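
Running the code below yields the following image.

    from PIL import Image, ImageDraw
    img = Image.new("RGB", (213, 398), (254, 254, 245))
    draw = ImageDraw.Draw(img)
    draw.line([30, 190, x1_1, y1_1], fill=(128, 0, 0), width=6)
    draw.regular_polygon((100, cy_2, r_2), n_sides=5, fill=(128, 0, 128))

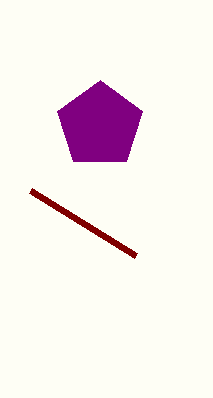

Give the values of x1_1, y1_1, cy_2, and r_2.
x1_1 = 135; y1_1 = 255; cy_2 = 125; r_2 = 45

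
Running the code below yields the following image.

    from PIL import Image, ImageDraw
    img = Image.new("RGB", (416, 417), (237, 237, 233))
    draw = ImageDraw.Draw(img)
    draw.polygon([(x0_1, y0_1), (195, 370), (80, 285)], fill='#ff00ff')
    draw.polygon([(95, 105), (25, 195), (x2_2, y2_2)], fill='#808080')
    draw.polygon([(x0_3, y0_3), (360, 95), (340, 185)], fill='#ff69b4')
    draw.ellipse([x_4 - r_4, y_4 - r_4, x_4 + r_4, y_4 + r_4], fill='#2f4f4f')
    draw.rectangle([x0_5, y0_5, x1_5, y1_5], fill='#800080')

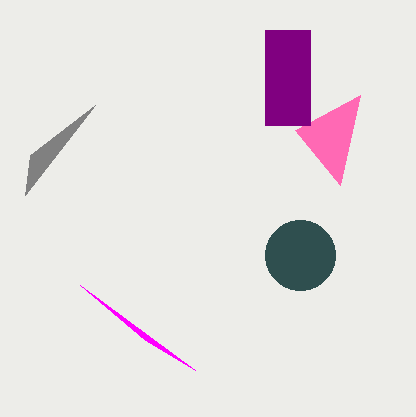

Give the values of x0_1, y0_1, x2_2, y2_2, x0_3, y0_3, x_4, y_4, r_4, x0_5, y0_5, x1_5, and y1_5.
x0_1 = 145
y0_1 = 340
x2_2 = 30
y2_2 = 155
x0_3 = 295
y0_3 = 130
x_4 = 300
y_4 = 255
r_4 = 35
x0_5 = 265
y0_5 = 30
x1_5 = 310
y1_5 = 125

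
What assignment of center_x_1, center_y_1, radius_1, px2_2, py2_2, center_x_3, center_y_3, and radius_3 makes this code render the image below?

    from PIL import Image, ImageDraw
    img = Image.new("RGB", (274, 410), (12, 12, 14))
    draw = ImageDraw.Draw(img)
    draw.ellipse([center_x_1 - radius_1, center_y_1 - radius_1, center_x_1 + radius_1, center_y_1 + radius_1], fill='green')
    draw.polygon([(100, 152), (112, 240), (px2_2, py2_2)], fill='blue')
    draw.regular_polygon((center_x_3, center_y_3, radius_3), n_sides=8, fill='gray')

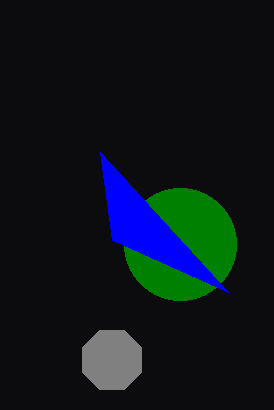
center_x_1 = 180, center_y_1 = 244, radius_1 = 56, px2_2 = 228, py2_2 = 292, center_x_3 = 112, center_y_3 = 360, radius_3 = 32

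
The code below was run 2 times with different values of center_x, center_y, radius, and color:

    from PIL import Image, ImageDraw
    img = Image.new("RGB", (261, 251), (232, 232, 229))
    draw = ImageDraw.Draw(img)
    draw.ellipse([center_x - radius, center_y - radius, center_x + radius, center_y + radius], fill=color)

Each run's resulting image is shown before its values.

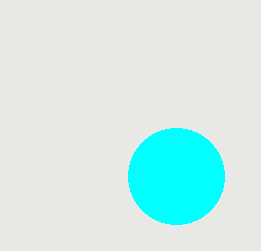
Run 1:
center_x = 176, center_y = 176, radius = 48, color = 'cyan'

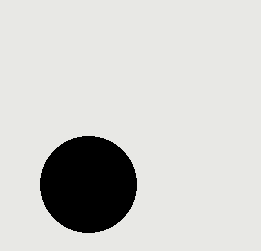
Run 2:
center_x = 88
center_y = 184
radius = 48
color = 'black'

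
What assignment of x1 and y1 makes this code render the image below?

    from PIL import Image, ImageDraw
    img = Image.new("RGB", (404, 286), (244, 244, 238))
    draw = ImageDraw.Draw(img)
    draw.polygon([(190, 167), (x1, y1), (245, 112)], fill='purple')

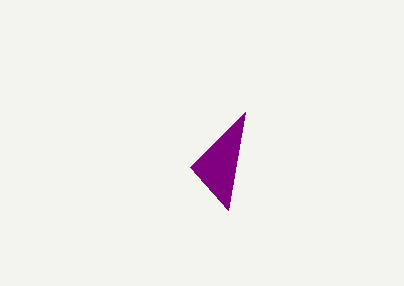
x1 = 228, y1 = 210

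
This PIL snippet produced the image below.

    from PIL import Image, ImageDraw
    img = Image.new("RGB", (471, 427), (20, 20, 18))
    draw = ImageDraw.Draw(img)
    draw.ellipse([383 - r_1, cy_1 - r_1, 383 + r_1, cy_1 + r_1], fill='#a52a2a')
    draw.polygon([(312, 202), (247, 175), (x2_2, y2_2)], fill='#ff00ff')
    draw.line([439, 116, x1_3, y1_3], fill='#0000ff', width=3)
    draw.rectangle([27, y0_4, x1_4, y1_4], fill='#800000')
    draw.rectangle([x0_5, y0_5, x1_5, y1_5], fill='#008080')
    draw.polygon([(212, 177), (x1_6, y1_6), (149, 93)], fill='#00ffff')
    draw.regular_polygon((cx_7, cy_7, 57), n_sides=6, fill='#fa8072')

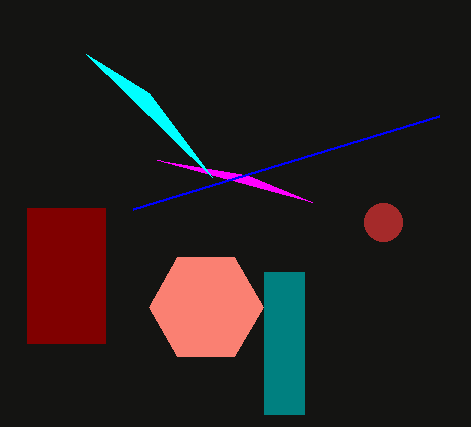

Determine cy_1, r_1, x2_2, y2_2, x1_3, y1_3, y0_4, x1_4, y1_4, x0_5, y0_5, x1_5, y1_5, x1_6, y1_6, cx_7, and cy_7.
cy_1 = 222
r_1 = 19
x2_2 = 157
y2_2 = 160
x1_3 = 133
y1_3 = 209
y0_4 = 208
x1_4 = 105
y1_4 = 343
x0_5 = 264
y0_5 = 272
x1_5 = 304
y1_5 = 414
x1_6 = 86
y1_6 = 54
cx_7 = 206
cy_7 = 307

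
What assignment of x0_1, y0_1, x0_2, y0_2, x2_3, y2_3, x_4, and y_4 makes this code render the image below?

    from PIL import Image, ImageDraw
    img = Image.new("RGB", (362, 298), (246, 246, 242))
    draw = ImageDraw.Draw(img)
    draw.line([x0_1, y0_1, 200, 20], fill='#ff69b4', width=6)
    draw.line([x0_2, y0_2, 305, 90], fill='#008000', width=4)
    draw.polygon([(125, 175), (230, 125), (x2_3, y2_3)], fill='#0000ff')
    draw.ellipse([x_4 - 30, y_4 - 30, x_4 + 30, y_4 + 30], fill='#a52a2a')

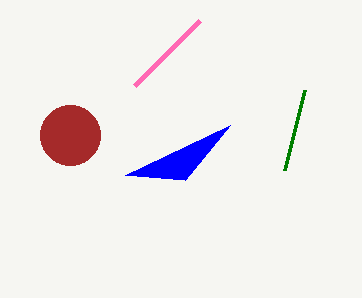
x0_1 = 135
y0_1 = 85
x0_2 = 285
y0_2 = 170
x2_3 = 185
y2_3 = 180
x_4 = 70
y_4 = 135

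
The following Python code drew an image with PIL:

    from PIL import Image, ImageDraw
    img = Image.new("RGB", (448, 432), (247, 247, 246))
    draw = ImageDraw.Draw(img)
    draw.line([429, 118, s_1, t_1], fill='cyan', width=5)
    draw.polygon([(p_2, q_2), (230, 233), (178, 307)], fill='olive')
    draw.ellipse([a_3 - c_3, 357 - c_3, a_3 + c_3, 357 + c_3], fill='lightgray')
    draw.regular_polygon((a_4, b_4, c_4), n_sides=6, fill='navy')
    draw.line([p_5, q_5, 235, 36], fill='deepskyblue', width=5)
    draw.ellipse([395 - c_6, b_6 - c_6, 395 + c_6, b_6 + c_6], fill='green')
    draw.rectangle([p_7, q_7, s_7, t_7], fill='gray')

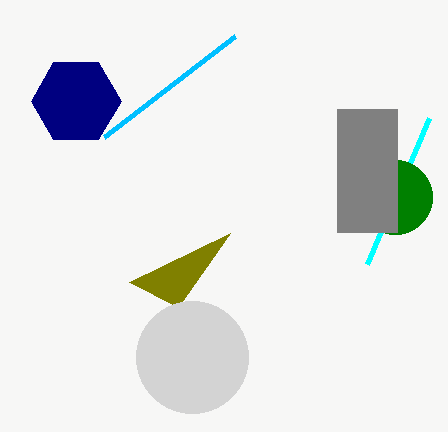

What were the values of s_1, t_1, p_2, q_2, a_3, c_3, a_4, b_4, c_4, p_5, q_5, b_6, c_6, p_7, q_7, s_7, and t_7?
s_1 = 367; t_1 = 264; p_2 = 129; q_2 = 282; a_3 = 192; c_3 = 56; a_4 = 76; b_4 = 101; c_4 = 45; p_5 = 104; q_5 = 137; b_6 = 197; c_6 = 37; p_7 = 337; q_7 = 109; s_7 = 397; t_7 = 232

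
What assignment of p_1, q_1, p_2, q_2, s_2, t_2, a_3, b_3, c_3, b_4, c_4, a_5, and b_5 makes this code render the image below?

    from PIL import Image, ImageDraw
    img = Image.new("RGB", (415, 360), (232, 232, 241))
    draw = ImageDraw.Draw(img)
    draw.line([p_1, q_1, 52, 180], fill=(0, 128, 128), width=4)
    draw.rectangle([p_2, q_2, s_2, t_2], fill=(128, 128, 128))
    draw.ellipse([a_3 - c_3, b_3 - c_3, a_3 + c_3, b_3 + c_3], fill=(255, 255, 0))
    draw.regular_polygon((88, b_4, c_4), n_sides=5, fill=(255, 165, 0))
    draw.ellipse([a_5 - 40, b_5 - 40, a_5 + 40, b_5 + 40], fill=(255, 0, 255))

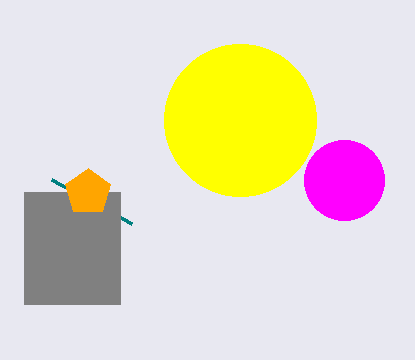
p_1 = 132; q_1 = 224; p_2 = 24; q_2 = 192; s_2 = 120; t_2 = 304; a_3 = 240; b_3 = 120; c_3 = 76; b_4 = 192; c_4 = 24; a_5 = 344; b_5 = 180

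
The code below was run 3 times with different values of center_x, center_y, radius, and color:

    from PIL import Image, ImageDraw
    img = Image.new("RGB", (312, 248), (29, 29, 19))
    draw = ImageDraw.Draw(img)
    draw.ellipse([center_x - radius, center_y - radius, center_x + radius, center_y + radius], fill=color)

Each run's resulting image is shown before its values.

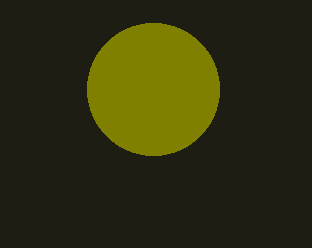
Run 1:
center_x = 153; center_y = 89; radius = 66; color = 'olive'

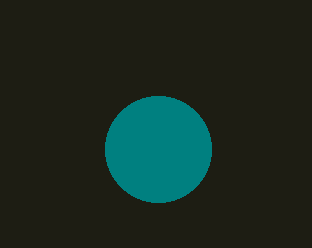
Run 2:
center_x = 158
center_y = 149
radius = 53
color = 'teal'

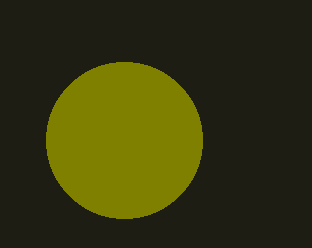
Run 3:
center_x = 124; center_y = 140; radius = 78; color = 'olive'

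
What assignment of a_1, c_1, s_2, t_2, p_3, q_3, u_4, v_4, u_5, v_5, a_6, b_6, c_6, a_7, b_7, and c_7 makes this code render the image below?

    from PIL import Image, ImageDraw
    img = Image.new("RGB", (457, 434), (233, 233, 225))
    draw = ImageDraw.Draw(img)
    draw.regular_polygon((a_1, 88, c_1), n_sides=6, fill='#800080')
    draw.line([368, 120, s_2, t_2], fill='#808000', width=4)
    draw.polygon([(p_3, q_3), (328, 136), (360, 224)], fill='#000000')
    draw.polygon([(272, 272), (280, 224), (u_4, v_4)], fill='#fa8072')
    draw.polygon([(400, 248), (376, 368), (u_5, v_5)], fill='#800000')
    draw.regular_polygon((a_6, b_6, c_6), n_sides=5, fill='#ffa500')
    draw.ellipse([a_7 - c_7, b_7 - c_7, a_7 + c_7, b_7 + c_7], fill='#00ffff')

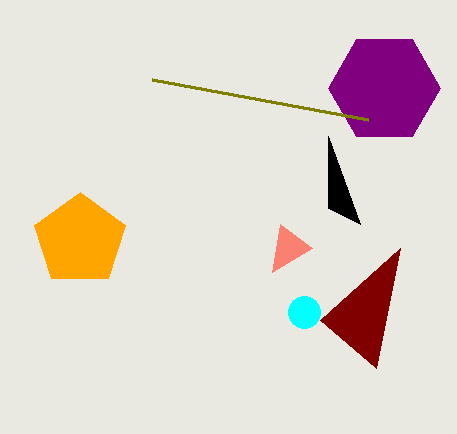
a_1 = 384, c_1 = 56, s_2 = 152, t_2 = 80, p_3 = 328, q_3 = 208, u_4 = 312, v_4 = 248, u_5 = 320, v_5 = 320, a_6 = 80, b_6 = 240, c_6 = 48, a_7 = 304, b_7 = 312, c_7 = 16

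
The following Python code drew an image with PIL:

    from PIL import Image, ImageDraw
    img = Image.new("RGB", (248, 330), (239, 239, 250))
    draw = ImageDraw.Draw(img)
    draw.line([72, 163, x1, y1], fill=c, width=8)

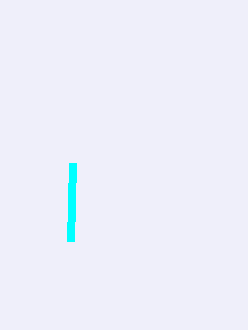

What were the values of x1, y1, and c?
x1 = 70; y1 = 241; c = 'cyan'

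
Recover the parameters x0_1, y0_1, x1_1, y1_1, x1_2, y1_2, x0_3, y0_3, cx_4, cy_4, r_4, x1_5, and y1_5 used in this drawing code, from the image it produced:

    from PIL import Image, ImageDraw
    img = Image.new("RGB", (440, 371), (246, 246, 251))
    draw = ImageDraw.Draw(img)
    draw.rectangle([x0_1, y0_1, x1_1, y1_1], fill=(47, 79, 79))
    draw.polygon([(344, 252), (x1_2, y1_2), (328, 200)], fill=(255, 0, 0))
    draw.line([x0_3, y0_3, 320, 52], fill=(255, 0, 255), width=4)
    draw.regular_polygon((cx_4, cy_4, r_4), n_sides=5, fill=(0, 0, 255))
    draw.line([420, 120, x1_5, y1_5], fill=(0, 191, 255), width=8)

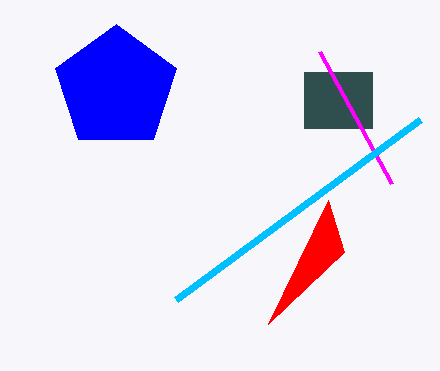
x0_1 = 304, y0_1 = 72, x1_1 = 372, y1_1 = 128, x1_2 = 268, y1_2 = 324, x0_3 = 392, y0_3 = 184, cx_4 = 116, cy_4 = 88, r_4 = 64, x1_5 = 176, y1_5 = 300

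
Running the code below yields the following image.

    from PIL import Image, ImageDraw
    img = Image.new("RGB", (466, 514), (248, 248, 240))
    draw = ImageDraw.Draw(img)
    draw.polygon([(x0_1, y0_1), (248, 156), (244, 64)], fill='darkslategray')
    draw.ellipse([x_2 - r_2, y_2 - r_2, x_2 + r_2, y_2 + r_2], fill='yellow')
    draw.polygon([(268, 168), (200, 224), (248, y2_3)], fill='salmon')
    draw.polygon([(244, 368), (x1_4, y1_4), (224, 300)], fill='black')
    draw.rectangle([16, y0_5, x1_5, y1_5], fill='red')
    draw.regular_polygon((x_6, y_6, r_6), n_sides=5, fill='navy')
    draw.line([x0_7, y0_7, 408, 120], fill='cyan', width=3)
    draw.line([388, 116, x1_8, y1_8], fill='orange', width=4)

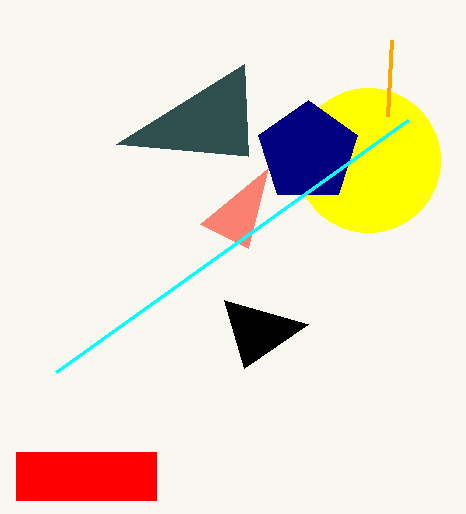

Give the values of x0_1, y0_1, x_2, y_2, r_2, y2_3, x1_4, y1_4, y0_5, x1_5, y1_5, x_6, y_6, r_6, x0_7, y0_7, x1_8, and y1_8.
x0_1 = 116
y0_1 = 144
x_2 = 368
y_2 = 160
r_2 = 72
y2_3 = 248
x1_4 = 308
y1_4 = 324
y0_5 = 452
x1_5 = 156
y1_5 = 500
x_6 = 308
y_6 = 152
r_6 = 52
x0_7 = 56
y0_7 = 372
x1_8 = 392
y1_8 = 40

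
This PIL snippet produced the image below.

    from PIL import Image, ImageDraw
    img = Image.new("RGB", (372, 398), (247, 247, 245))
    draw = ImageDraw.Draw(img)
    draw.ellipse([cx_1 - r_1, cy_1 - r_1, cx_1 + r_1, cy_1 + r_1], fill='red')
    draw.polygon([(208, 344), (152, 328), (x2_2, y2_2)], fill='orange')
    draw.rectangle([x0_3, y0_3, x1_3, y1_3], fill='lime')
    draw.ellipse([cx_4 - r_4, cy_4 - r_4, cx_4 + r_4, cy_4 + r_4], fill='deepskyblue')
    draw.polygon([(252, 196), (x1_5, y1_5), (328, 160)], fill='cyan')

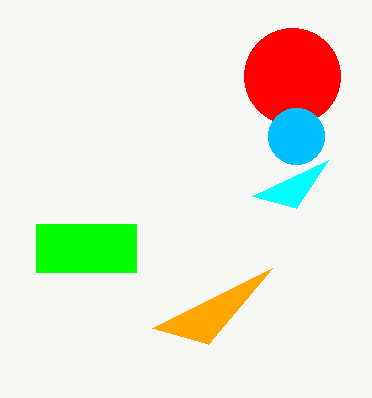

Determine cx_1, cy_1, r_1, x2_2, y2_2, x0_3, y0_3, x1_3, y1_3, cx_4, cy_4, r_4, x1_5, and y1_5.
cx_1 = 292; cy_1 = 76; r_1 = 48; x2_2 = 272; y2_2 = 268; x0_3 = 36; y0_3 = 224; x1_3 = 136; y1_3 = 272; cx_4 = 296; cy_4 = 136; r_4 = 28; x1_5 = 296; y1_5 = 208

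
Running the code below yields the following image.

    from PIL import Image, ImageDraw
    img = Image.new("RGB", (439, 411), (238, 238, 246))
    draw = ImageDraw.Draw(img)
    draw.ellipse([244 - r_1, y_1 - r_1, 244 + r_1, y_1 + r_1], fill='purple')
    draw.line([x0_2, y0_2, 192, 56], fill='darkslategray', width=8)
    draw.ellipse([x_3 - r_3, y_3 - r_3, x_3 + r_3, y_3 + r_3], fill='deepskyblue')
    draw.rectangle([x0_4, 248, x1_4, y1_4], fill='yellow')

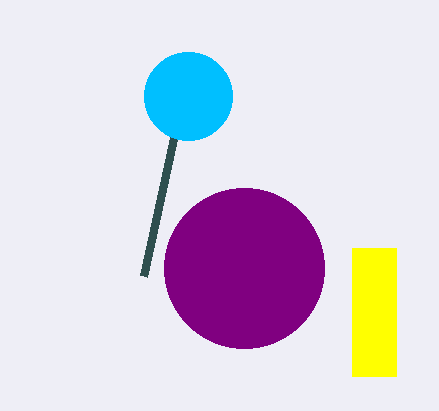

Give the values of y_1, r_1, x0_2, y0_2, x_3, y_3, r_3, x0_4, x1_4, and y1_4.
y_1 = 268
r_1 = 80
x0_2 = 144
y0_2 = 276
x_3 = 188
y_3 = 96
r_3 = 44
x0_4 = 352
x1_4 = 396
y1_4 = 376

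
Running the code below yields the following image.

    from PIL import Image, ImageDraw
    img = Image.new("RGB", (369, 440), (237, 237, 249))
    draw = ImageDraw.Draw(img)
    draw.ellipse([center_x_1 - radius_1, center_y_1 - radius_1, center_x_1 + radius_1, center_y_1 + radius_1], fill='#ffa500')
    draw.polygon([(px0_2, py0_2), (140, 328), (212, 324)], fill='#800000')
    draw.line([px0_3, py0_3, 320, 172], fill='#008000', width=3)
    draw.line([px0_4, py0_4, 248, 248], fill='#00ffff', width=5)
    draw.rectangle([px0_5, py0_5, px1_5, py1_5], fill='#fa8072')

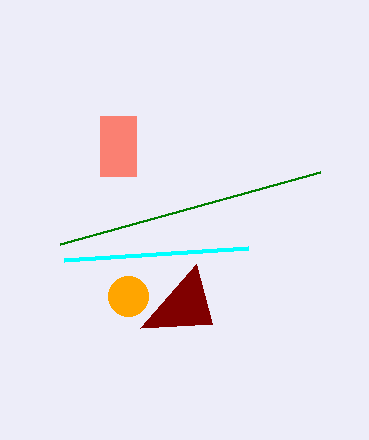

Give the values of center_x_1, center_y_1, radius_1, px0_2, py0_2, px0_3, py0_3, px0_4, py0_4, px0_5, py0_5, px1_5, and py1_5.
center_x_1 = 128; center_y_1 = 296; radius_1 = 20; px0_2 = 196; py0_2 = 264; px0_3 = 60; py0_3 = 244; px0_4 = 64; py0_4 = 260; px0_5 = 100; py0_5 = 116; px1_5 = 136; py1_5 = 176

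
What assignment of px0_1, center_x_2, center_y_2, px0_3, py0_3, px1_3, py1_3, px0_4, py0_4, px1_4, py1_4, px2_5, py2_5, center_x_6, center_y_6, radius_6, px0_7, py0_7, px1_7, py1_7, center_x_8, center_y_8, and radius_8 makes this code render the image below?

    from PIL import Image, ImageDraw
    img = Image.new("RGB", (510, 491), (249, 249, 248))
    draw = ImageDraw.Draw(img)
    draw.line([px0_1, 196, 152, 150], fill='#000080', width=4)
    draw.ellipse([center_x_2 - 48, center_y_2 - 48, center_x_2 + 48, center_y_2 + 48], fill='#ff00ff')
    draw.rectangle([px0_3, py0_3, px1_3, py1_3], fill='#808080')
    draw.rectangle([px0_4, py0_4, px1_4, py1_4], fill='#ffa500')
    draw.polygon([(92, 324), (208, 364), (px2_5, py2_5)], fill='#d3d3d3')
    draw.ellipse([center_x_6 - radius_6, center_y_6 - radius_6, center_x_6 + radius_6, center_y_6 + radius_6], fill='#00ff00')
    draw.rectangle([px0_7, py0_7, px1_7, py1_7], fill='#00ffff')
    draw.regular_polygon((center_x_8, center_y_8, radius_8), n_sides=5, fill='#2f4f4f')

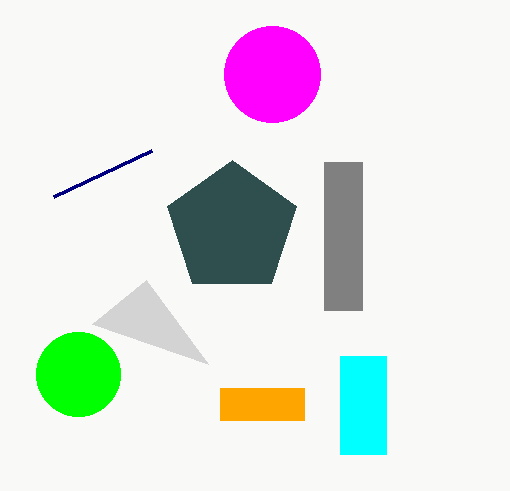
px0_1 = 54; center_x_2 = 272; center_y_2 = 74; px0_3 = 324; py0_3 = 162; px1_3 = 362; py1_3 = 310; px0_4 = 220; py0_4 = 388; px1_4 = 304; py1_4 = 420; px2_5 = 146; py2_5 = 280; center_x_6 = 78; center_y_6 = 374; radius_6 = 42; px0_7 = 340; py0_7 = 356; px1_7 = 386; py1_7 = 454; center_x_8 = 232; center_y_8 = 228; radius_8 = 68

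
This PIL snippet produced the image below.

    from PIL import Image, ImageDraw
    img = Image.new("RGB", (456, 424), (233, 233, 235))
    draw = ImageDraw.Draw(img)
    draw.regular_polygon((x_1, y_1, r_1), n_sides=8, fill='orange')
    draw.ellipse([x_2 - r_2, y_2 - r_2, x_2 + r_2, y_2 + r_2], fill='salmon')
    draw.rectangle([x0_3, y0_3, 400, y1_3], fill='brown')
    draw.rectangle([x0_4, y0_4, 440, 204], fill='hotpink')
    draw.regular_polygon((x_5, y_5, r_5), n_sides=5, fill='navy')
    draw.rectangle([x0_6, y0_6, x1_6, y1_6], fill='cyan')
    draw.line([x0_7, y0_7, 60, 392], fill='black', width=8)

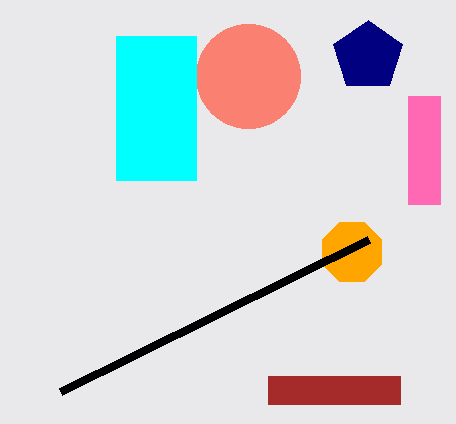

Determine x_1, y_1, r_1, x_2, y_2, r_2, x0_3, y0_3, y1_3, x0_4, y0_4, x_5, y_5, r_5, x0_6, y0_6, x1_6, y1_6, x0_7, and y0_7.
x_1 = 352
y_1 = 252
r_1 = 32
x_2 = 248
y_2 = 76
r_2 = 52
x0_3 = 268
y0_3 = 376
y1_3 = 404
x0_4 = 408
y0_4 = 96
x_5 = 368
y_5 = 56
r_5 = 36
x0_6 = 116
y0_6 = 36
x1_6 = 196
y1_6 = 180
x0_7 = 368
y0_7 = 240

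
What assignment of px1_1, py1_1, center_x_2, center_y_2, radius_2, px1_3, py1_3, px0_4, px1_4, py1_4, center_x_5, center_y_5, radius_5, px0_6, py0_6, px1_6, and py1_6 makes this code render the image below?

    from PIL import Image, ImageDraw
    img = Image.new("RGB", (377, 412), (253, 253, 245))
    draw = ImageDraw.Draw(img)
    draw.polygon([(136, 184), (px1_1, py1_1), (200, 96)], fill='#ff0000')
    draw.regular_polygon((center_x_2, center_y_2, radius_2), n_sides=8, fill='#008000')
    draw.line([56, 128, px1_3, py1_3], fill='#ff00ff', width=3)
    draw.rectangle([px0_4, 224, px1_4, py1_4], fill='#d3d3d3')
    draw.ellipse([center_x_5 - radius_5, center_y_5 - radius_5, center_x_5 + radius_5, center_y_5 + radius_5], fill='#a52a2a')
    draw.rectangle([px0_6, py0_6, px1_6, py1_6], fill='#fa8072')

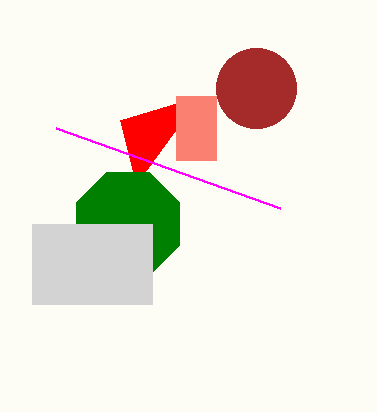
px1_1 = 120
py1_1 = 120
center_x_2 = 128
center_y_2 = 224
radius_2 = 56
px1_3 = 280
py1_3 = 208
px0_4 = 32
px1_4 = 152
py1_4 = 304
center_x_5 = 256
center_y_5 = 88
radius_5 = 40
px0_6 = 176
py0_6 = 96
px1_6 = 216
py1_6 = 160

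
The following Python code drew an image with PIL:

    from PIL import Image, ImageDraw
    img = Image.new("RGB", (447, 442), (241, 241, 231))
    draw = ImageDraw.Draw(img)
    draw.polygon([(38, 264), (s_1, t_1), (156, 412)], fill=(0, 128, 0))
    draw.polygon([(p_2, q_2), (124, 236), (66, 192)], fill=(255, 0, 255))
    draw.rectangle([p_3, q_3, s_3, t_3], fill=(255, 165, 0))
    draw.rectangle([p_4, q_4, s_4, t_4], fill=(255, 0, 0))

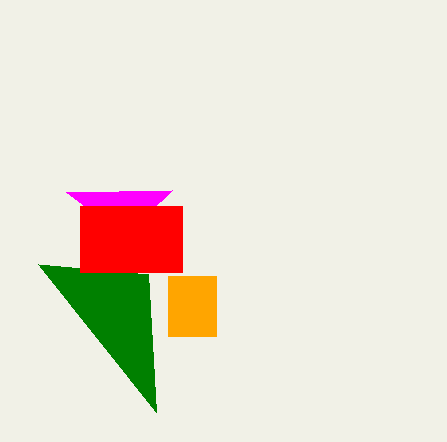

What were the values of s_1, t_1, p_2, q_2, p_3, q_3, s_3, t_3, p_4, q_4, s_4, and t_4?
s_1 = 148; t_1 = 274; p_2 = 172; q_2 = 190; p_3 = 168; q_3 = 276; s_3 = 216; t_3 = 336; p_4 = 80; q_4 = 206; s_4 = 182; t_4 = 272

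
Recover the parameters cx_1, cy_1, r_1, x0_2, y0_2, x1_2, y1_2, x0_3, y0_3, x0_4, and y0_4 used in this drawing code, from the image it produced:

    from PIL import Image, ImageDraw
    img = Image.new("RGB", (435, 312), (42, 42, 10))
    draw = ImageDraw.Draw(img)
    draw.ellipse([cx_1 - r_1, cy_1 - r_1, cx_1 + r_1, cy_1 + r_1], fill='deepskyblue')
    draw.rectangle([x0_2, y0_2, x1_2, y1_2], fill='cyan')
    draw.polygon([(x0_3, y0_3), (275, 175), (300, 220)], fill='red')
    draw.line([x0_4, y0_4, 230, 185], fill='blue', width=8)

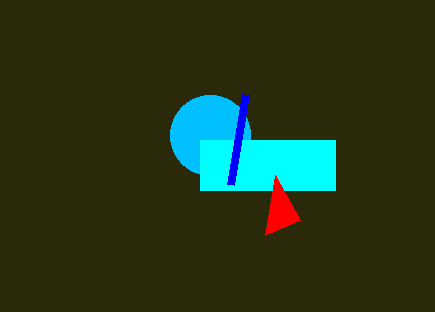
cx_1 = 210
cy_1 = 135
r_1 = 40
x0_2 = 200
y0_2 = 140
x1_2 = 335
y1_2 = 190
x0_3 = 265
y0_3 = 235
x0_4 = 245
y0_4 = 95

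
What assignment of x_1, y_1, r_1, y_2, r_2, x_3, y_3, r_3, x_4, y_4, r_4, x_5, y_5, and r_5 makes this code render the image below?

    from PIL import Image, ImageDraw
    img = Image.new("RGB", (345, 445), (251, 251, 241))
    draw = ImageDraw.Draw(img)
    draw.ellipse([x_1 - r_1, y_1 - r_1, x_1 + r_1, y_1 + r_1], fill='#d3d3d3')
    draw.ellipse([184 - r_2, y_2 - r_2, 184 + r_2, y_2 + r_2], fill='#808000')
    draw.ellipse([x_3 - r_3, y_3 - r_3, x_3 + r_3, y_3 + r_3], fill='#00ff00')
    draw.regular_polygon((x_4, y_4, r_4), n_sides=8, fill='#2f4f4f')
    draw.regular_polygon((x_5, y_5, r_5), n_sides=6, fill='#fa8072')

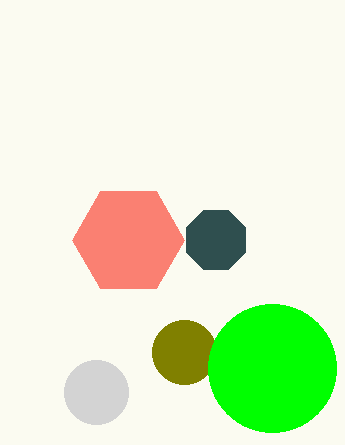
x_1 = 96, y_1 = 392, r_1 = 32, y_2 = 352, r_2 = 32, x_3 = 272, y_3 = 368, r_3 = 64, x_4 = 216, y_4 = 240, r_4 = 32, x_5 = 128, y_5 = 240, r_5 = 56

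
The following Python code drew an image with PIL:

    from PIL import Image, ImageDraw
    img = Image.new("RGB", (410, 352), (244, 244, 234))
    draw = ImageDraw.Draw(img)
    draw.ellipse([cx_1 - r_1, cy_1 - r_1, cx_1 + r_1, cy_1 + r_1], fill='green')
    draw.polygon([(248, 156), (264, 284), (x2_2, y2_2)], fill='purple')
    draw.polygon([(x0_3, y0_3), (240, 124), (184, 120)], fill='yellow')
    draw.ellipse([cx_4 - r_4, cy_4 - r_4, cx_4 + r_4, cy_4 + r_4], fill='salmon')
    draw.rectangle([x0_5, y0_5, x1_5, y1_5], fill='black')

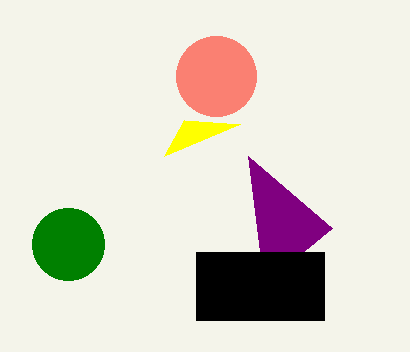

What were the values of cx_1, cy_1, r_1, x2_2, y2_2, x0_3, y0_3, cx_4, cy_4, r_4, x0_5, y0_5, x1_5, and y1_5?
cx_1 = 68
cy_1 = 244
r_1 = 36
x2_2 = 332
y2_2 = 228
x0_3 = 164
y0_3 = 156
cx_4 = 216
cy_4 = 76
r_4 = 40
x0_5 = 196
y0_5 = 252
x1_5 = 324
y1_5 = 320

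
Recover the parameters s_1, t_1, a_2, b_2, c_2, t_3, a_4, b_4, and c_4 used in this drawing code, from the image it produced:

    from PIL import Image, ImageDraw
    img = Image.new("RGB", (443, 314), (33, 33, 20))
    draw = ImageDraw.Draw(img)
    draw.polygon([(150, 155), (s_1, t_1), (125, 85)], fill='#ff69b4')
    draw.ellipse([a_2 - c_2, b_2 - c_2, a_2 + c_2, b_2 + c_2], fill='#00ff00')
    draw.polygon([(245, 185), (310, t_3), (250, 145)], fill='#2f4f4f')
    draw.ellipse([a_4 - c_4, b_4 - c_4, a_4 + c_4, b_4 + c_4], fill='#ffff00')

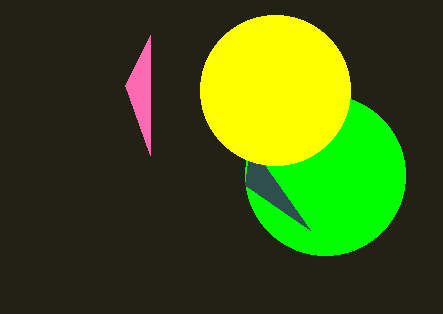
s_1 = 150, t_1 = 35, a_2 = 325, b_2 = 175, c_2 = 80, t_3 = 230, a_4 = 275, b_4 = 90, c_4 = 75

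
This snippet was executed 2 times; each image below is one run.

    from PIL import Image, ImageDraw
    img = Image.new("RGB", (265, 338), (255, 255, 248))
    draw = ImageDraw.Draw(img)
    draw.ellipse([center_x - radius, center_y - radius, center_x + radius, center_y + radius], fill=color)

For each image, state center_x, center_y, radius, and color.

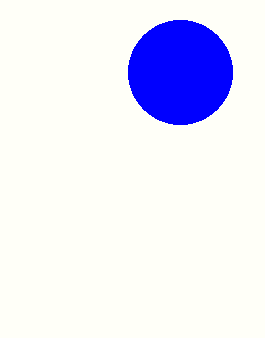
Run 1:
center_x = 180; center_y = 72; radius = 52; color = 'blue'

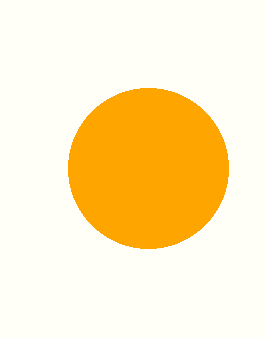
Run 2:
center_x = 148, center_y = 168, radius = 80, color = 'orange'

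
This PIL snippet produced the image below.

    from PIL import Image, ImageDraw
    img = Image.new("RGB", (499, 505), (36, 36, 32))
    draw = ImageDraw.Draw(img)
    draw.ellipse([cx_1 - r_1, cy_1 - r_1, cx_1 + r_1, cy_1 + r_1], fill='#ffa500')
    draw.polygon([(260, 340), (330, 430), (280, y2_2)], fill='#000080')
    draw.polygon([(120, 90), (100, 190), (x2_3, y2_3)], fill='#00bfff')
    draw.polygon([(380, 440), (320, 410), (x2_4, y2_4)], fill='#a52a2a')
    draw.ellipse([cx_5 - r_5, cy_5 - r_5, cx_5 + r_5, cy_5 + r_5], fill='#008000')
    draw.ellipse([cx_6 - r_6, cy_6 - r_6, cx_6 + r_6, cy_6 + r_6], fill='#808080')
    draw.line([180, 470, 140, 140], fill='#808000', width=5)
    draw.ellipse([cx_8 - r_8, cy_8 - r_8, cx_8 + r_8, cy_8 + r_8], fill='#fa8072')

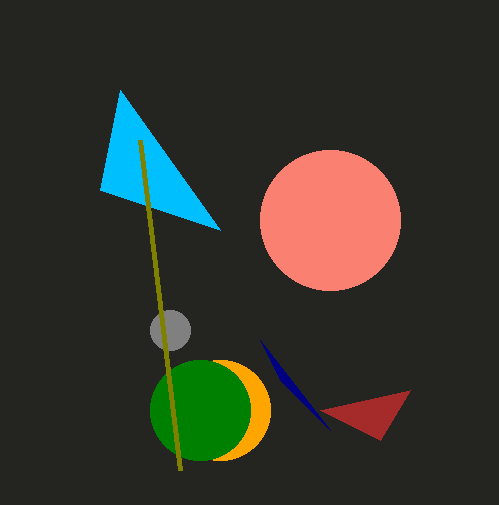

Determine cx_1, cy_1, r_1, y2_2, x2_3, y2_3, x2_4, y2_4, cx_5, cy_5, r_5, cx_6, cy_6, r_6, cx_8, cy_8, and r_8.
cx_1 = 220
cy_1 = 410
r_1 = 50
y2_2 = 380
x2_3 = 220
y2_3 = 230
x2_4 = 410
y2_4 = 390
cx_5 = 200
cy_5 = 410
r_5 = 50
cx_6 = 170
cy_6 = 330
r_6 = 20
cx_8 = 330
cy_8 = 220
r_8 = 70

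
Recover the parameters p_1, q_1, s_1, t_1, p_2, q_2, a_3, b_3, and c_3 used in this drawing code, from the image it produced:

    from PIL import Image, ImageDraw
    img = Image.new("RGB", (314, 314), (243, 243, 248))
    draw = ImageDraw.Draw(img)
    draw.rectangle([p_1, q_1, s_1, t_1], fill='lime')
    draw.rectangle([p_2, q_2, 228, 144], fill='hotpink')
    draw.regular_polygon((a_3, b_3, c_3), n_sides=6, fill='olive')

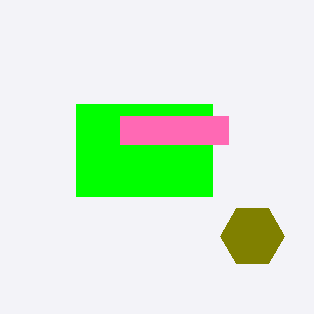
p_1 = 76; q_1 = 104; s_1 = 212; t_1 = 196; p_2 = 120; q_2 = 116; a_3 = 252; b_3 = 236; c_3 = 32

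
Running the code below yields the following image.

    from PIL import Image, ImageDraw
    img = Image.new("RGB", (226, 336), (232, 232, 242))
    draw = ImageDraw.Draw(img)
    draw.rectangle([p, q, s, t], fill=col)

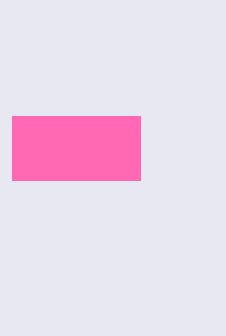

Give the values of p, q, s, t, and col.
p = 12; q = 116; s = 140; t = 180; col = 'hotpink'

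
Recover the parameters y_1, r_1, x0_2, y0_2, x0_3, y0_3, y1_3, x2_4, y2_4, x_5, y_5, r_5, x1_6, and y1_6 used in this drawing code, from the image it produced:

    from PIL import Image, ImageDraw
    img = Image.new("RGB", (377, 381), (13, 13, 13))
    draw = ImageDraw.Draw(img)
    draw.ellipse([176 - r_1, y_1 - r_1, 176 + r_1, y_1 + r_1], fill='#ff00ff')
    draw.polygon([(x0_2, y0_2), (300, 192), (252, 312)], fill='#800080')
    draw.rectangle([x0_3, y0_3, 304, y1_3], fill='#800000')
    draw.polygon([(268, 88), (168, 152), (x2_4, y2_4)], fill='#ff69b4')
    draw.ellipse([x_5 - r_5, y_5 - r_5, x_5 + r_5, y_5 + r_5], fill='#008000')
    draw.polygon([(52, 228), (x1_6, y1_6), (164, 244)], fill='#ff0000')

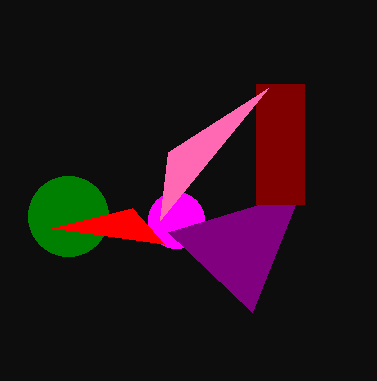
y_1 = 220
r_1 = 28
x0_2 = 168
y0_2 = 232
x0_3 = 256
y0_3 = 84
y1_3 = 204
x2_4 = 160
y2_4 = 220
x_5 = 68
y_5 = 216
r_5 = 40
x1_6 = 132
y1_6 = 208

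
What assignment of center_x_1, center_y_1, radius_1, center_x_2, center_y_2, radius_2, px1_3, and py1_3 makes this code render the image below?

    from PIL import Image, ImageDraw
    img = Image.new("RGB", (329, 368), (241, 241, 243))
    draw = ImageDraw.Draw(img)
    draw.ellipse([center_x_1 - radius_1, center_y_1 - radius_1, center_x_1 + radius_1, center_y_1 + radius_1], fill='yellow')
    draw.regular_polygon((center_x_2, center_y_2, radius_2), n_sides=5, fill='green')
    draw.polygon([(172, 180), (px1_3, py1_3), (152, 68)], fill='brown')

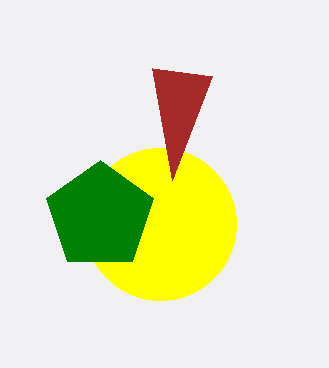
center_x_1 = 160
center_y_1 = 224
radius_1 = 76
center_x_2 = 100
center_y_2 = 216
radius_2 = 56
px1_3 = 212
py1_3 = 76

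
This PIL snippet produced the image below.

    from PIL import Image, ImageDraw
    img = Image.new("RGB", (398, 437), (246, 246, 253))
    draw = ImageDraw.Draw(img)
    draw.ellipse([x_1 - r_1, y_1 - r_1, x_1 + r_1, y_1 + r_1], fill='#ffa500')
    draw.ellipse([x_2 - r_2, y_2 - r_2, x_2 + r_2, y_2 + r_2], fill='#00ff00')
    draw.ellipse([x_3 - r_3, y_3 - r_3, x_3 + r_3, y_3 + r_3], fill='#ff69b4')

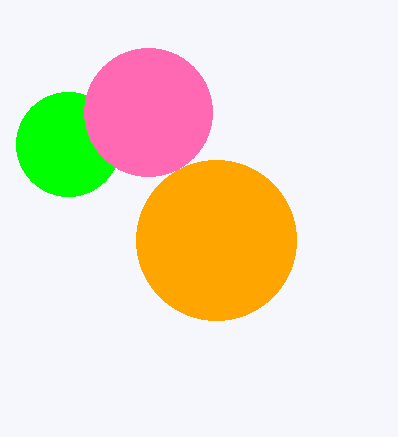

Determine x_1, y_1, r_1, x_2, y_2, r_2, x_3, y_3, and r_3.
x_1 = 216; y_1 = 240; r_1 = 80; x_2 = 68; y_2 = 144; r_2 = 52; x_3 = 148; y_3 = 112; r_3 = 64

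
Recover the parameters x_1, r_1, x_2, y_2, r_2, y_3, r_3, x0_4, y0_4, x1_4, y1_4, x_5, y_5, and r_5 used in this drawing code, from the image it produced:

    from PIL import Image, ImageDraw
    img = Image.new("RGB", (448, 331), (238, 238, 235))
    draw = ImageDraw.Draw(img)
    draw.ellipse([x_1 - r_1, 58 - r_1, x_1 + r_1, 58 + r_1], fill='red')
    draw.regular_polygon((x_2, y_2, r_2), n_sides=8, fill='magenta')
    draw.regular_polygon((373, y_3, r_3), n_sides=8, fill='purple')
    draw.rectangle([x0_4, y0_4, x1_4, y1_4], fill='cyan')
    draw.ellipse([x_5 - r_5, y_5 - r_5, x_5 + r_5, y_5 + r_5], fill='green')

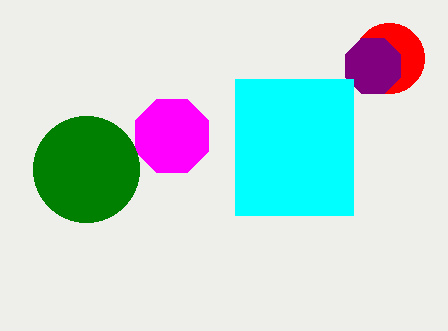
x_1 = 389, r_1 = 35, x_2 = 172, y_2 = 136, r_2 = 40, y_3 = 66, r_3 = 30, x0_4 = 235, y0_4 = 79, x1_4 = 353, y1_4 = 215, x_5 = 86, y_5 = 169, r_5 = 53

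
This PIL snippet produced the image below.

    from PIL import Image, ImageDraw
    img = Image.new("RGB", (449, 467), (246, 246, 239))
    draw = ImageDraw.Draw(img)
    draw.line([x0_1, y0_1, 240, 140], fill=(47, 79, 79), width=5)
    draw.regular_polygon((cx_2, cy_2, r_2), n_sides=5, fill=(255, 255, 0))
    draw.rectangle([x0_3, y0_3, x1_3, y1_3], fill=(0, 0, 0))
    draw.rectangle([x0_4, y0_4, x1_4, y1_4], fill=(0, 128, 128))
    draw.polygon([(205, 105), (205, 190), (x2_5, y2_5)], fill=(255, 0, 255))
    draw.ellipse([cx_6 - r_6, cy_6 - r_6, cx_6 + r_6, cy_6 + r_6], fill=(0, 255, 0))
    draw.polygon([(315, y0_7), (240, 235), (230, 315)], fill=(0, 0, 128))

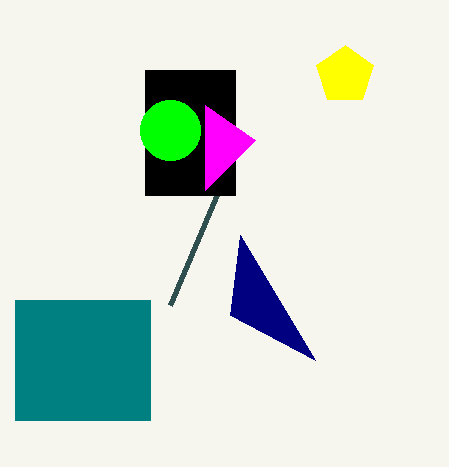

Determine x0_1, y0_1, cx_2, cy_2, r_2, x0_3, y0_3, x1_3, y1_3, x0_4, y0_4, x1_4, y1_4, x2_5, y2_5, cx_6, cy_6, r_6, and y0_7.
x0_1 = 170
y0_1 = 305
cx_2 = 345
cy_2 = 75
r_2 = 30
x0_3 = 145
y0_3 = 70
x1_3 = 235
y1_3 = 195
x0_4 = 15
y0_4 = 300
x1_4 = 150
y1_4 = 420
x2_5 = 255
y2_5 = 140
cx_6 = 170
cy_6 = 130
r_6 = 30
y0_7 = 360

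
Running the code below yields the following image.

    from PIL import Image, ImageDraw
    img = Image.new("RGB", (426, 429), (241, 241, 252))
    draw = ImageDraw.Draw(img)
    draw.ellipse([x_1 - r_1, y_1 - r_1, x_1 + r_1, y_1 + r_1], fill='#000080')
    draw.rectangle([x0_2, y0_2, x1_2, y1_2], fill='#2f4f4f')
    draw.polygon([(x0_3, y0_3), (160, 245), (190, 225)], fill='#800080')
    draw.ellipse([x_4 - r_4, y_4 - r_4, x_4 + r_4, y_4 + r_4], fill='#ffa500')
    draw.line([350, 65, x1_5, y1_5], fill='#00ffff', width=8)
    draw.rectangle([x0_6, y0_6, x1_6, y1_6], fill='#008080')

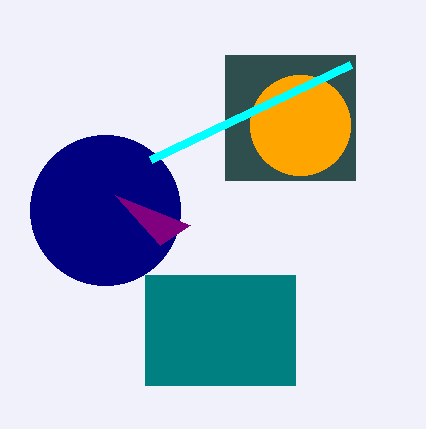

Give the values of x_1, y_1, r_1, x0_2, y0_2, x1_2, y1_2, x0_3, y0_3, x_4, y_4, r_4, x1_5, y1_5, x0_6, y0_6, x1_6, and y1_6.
x_1 = 105, y_1 = 210, r_1 = 75, x0_2 = 225, y0_2 = 55, x1_2 = 355, y1_2 = 180, x0_3 = 115, y0_3 = 195, x_4 = 300, y_4 = 125, r_4 = 50, x1_5 = 150, y1_5 = 160, x0_6 = 145, y0_6 = 275, x1_6 = 295, y1_6 = 385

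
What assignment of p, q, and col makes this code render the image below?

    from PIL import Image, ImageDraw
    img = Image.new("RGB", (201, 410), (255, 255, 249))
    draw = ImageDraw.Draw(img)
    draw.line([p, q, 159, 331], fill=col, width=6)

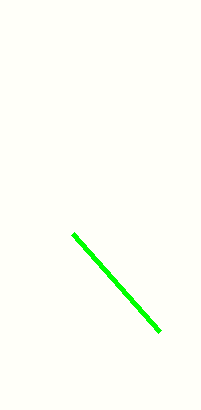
p = 72, q = 233, col = 'lime'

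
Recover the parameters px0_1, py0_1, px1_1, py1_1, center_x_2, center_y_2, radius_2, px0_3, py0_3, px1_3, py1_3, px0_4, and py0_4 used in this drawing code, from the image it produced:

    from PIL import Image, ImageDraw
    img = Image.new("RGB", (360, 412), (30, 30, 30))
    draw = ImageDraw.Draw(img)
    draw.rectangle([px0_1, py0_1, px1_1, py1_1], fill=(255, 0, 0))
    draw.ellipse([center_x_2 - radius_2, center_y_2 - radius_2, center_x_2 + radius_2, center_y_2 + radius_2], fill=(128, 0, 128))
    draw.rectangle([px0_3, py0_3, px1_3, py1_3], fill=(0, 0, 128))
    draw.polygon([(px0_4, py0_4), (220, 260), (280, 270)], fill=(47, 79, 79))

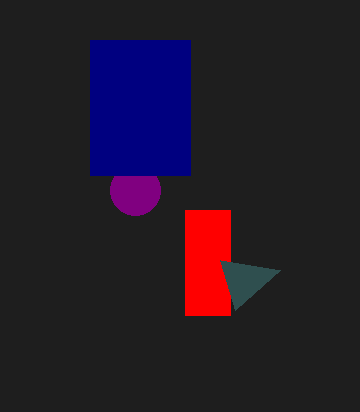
px0_1 = 185
py0_1 = 210
px1_1 = 230
py1_1 = 315
center_x_2 = 135
center_y_2 = 190
radius_2 = 25
px0_3 = 90
py0_3 = 40
px1_3 = 190
py1_3 = 175
px0_4 = 235
py0_4 = 310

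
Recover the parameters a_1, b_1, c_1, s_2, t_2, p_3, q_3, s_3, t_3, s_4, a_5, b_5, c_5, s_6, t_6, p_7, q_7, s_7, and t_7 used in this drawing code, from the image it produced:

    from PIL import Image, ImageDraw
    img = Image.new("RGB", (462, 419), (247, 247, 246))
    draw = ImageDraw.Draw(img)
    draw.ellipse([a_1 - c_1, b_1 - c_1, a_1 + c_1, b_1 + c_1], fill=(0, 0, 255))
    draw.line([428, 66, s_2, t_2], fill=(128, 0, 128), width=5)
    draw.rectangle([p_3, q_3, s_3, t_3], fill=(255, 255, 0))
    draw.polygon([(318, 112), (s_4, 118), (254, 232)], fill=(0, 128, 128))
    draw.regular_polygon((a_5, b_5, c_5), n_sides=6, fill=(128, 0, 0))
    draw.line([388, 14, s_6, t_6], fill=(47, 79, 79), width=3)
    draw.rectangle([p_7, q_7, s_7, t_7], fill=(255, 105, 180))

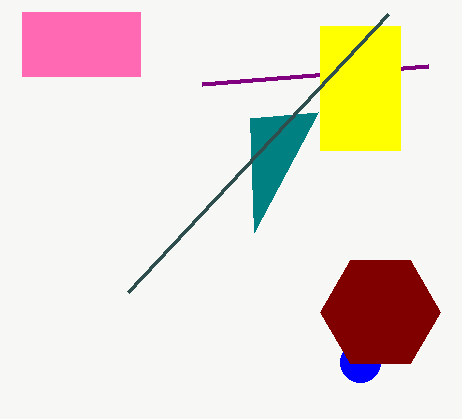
a_1 = 360; b_1 = 362; c_1 = 20; s_2 = 202; t_2 = 84; p_3 = 320; q_3 = 26; s_3 = 400; t_3 = 150; s_4 = 250; a_5 = 380; b_5 = 312; c_5 = 60; s_6 = 128; t_6 = 292; p_7 = 22; q_7 = 12; s_7 = 140; t_7 = 76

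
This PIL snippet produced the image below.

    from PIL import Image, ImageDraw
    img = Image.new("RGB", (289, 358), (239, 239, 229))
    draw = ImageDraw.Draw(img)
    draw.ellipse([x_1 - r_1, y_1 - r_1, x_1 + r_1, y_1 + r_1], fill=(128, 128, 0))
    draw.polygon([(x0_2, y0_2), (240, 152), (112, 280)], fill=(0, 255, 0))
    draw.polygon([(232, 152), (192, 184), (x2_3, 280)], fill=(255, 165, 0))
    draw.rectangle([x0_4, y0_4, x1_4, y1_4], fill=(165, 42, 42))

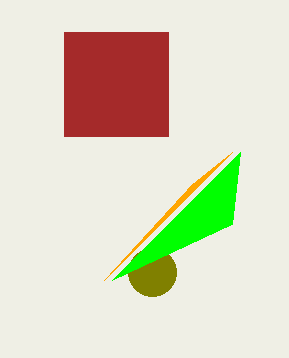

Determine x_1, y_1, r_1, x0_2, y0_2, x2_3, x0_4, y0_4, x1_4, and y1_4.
x_1 = 152; y_1 = 272; r_1 = 24; x0_2 = 232; y0_2 = 224; x2_3 = 104; x0_4 = 64; y0_4 = 32; x1_4 = 168; y1_4 = 136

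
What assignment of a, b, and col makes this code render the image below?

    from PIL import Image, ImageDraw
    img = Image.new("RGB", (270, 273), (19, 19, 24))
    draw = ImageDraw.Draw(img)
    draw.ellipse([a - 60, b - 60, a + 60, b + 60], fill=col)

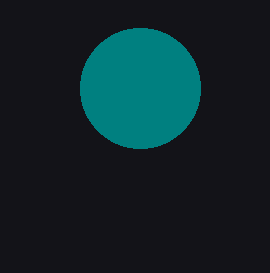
a = 140; b = 88; col = 'teal'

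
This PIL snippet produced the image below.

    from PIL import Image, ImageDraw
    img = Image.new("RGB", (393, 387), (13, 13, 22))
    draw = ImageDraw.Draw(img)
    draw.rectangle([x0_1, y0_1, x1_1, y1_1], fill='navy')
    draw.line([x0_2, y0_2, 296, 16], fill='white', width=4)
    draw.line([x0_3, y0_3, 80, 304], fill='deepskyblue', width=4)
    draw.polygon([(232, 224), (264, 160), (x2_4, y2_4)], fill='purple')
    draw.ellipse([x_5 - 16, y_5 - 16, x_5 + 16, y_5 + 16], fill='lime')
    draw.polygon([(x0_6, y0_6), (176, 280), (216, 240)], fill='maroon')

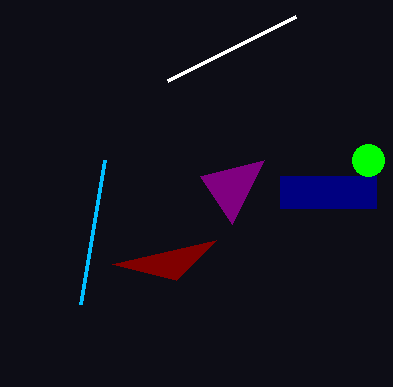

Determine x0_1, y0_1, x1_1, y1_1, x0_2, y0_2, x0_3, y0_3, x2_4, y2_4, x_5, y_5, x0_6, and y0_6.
x0_1 = 280; y0_1 = 176; x1_1 = 376; y1_1 = 208; x0_2 = 168; y0_2 = 80; x0_3 = 104; y0_3 = 160; x2_4 = 200; y2_4 = 176; x_5 = 368; y_5 = 160; x0_6 = 112; y0_6 = 264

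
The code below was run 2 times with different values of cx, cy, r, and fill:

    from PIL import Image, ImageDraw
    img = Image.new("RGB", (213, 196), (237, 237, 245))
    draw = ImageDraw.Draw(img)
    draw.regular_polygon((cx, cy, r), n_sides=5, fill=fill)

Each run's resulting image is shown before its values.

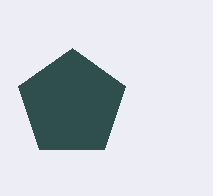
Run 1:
cx = 72
cy = 104
r = 56
fill = 'darkslategray'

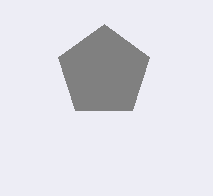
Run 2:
cx = 104
cy = 72
r = 48
fill = 'gray'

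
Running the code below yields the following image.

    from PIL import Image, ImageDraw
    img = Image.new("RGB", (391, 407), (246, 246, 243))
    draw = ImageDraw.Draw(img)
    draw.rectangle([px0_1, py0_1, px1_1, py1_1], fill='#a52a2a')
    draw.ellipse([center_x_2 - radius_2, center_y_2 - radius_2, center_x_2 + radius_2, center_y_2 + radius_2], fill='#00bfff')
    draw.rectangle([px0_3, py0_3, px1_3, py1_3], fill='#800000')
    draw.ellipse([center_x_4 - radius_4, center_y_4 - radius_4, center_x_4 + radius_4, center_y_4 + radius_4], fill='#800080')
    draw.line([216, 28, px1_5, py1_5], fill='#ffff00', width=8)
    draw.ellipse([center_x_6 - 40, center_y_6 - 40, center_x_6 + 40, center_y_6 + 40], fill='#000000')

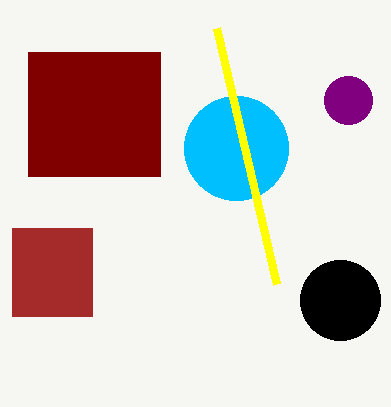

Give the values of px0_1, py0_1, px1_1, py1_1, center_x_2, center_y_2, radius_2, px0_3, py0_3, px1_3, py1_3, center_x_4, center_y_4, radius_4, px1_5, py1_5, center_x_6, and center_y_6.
px0_1 = 12, py0_1 = 228, px1_1 = 92, py1_1 = 316, center_x_2 = 236, center_y_2 = 148, radius_2 = 52, px0_3 = 28, py0_3 = 52, px1_3 = 160, py1_3 = 176, center_x_4 = 348, center_y_4 = 100, radius_4 = 24, px1_5 = 276, py1_5 = 284, center_x_6 = 340, center_y_6 = 300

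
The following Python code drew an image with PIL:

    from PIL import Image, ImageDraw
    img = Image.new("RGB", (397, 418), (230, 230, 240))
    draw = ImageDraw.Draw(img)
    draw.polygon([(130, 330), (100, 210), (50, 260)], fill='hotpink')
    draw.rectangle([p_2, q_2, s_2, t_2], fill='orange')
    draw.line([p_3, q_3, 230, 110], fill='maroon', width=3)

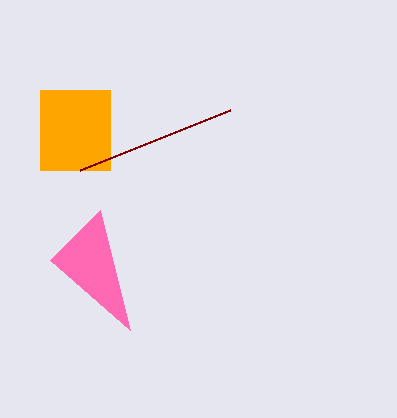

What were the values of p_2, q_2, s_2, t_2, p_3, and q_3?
p_2 = 40, q_2 = 90, s_2 = 110, t_2 = 170, p_3 = 80, q_3 = 170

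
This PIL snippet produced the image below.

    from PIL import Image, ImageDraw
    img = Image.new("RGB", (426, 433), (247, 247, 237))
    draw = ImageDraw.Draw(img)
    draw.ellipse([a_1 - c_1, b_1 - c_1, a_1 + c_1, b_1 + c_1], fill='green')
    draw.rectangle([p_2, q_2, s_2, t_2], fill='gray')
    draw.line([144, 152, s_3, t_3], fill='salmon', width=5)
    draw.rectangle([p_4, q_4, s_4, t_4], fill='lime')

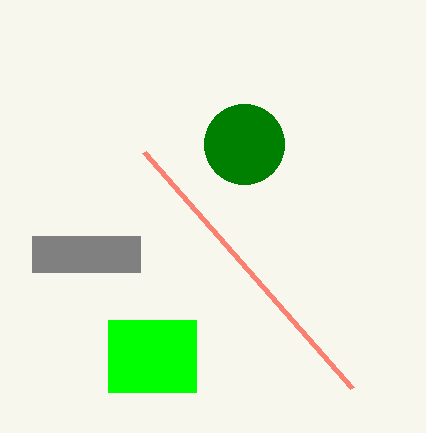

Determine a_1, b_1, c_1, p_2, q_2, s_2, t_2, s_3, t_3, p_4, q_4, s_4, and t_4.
a_1 = 244, b_1 = 144, c_1 = 40, p_2 = 32, q_2 = 236, s_2 = 140, t_2 = 272, s_3 = 352, t_3 = 388, p_4 = 108, q_4 = 320, s_4 = 196, t_4 = 392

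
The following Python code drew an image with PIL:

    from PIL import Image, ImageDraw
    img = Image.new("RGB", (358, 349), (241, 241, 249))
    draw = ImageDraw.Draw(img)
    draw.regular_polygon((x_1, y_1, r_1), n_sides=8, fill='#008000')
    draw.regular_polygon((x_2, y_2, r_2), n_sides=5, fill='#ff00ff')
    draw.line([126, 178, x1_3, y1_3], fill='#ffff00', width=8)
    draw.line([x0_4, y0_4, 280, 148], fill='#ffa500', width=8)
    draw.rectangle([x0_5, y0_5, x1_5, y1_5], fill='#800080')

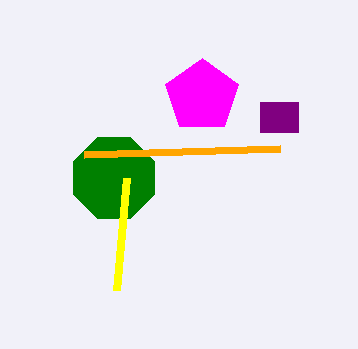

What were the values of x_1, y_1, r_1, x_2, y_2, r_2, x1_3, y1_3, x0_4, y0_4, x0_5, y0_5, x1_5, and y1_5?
x_1 = 114; y_1 = 178; r_1 = 44; x_2 = 202; y_2 = 96; r_2 = 38; x1_3 = 116; y1_3 = 290; x0_4 = 84; y0_4 = 154; x0_5 = 260; y0_5 = 102; x1_5 = 298; y1_5 = 132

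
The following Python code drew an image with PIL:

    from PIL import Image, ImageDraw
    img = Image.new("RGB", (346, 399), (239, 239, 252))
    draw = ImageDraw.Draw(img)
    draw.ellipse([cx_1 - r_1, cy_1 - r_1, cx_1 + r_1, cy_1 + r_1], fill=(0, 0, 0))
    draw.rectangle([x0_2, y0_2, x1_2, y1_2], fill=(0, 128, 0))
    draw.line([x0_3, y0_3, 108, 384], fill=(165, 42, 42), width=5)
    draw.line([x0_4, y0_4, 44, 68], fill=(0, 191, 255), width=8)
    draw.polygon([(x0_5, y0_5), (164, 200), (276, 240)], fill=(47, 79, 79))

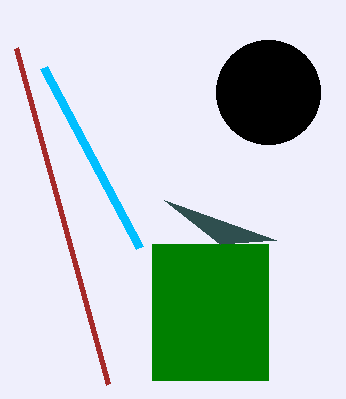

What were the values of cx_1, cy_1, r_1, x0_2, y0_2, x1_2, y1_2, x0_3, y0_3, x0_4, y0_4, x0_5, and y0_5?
cx_1 = 268
cy_1 = 92
r_1 = 52
x0_2 = 152
y0_2 = 244
x1_2 = 268
y1_2 = 380
x0_3 = 16
y0_3 = 48
x0_4 = 140
y0_4 = 248
x0_5 = 220
y0_5 = 244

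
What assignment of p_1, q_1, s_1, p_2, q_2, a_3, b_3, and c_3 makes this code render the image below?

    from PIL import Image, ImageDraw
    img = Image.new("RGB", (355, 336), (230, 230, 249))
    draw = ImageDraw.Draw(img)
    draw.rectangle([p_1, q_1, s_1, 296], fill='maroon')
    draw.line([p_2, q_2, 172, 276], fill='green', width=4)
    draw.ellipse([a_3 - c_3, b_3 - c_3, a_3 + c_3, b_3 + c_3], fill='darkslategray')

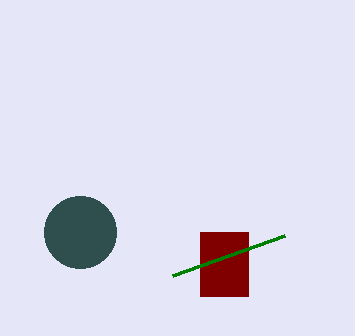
p_1 = 200
q_1 = 232
s_1 = 248
p_2 = 284
q_2 = 236
a_3 = 80
b_3 = 232
c_3 = 36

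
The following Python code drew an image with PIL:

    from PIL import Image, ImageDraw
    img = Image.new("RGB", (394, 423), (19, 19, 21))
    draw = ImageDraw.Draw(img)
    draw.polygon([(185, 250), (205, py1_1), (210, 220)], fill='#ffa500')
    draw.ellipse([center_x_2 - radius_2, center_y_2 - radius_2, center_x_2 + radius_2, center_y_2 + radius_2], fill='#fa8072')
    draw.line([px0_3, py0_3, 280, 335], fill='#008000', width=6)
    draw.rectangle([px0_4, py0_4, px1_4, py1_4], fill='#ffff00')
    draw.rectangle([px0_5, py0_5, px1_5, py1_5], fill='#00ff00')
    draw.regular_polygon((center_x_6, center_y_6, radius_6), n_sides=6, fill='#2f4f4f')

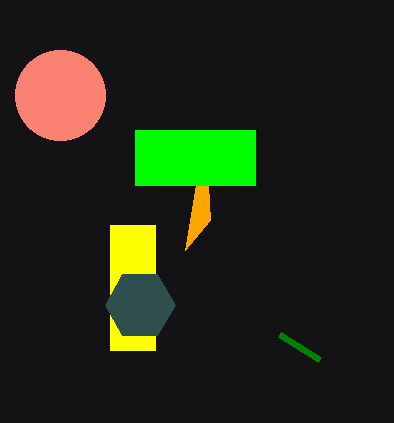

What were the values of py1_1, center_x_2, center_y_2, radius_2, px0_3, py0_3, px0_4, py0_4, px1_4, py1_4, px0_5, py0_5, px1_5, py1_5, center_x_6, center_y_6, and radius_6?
py1_1 = 130
center_x_2 = 60
center_y_2 = 95
radius_2 = 45
px0_3 = 320
py0_3 = 360
px0_4 = 110
py0_4 = 225
px1_4 = 155
py1_4 = 350
px0_5 = 135
py0_5 = 130
px1_5 = 255
py1_5 = 185
center_x_6 = 140
center_y_6 = 305
radius_6 = 35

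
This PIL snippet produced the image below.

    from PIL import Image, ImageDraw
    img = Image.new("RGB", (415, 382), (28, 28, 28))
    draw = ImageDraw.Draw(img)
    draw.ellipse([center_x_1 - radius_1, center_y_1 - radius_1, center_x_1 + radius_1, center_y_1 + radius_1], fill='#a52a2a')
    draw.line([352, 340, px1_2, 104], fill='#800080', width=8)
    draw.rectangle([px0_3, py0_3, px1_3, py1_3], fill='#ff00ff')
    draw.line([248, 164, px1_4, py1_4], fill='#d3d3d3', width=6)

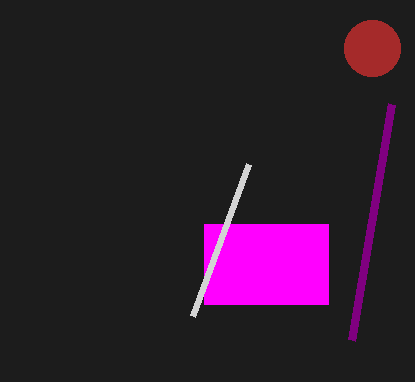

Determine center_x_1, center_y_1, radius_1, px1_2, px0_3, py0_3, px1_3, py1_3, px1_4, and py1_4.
center_x_1 = 372
center_y_1 = 48
radius_1 = 28
px1_2 = 392
px0_3 = 204
py0_3 = 224
px1_3 = 328
py1_3 = 304
px1_4 = 192
py1_4 = 316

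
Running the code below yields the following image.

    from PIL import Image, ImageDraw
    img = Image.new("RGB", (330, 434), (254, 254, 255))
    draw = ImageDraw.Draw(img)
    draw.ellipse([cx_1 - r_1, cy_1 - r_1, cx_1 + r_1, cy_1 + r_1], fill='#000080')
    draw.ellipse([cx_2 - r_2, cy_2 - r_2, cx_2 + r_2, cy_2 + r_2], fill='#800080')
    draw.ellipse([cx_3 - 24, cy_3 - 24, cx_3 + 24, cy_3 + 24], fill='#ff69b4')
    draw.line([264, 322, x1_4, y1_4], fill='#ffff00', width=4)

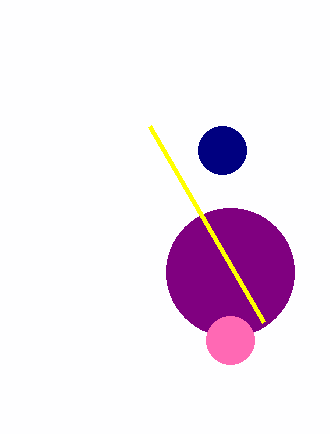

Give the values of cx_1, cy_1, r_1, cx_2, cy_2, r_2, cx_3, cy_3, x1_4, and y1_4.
cx_1 = 222, cy_1 = 150, r_1 = 24, cx_2 = 230, cy_2 = 272, r_2 = 64, cx_3 = 230, cy_3 = 340, x1_4 = 150, y1_4 = 126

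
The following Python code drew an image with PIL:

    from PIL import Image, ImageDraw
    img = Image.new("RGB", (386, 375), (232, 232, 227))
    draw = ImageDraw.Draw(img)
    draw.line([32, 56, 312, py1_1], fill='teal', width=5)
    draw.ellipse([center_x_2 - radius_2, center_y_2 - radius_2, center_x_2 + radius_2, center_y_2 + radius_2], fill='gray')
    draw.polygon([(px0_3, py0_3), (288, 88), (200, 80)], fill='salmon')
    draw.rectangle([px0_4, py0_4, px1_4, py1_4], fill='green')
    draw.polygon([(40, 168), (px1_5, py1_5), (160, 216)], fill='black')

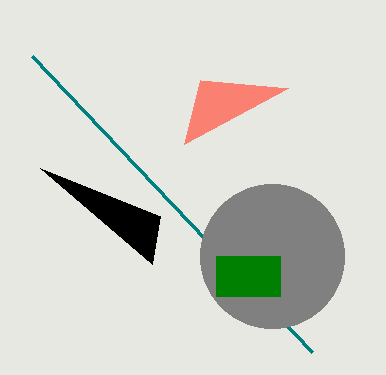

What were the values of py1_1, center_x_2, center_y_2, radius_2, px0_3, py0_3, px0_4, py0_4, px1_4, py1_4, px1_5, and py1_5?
py1_1 = 352, center_x_2 = 272, center_y_2 = 256, radius_2 = 72, px0_3 = 184, py0_3 = 144, px0_4 = 216, py0_4 = 256, px1_4 = 280, py1_4 = 296, px1_5 = 152, py1_5 = 264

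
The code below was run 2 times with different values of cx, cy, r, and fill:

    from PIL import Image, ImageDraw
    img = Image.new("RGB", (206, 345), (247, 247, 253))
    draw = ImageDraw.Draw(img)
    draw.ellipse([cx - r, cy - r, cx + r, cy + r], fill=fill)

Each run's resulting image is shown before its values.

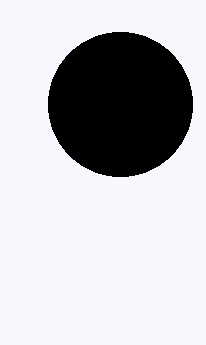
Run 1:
cx = 120
cy = 104
r = 72
fill = 'black'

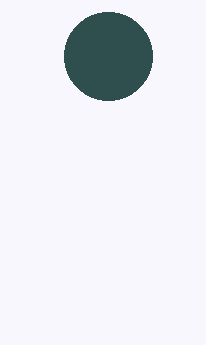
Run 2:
cx = 108
cy = 56
r = 44
fill = 'darkslategray'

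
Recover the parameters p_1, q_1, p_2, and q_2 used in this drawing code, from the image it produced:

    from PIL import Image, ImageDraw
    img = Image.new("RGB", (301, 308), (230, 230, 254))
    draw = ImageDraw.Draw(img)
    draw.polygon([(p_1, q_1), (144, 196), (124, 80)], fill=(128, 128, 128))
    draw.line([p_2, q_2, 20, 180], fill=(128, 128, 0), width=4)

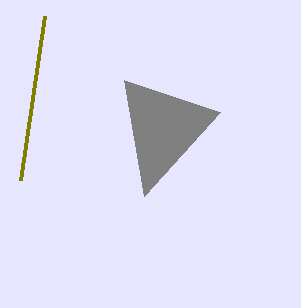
p_1 = 220, q_1 = 112, p_2 = 44, q_2 = 16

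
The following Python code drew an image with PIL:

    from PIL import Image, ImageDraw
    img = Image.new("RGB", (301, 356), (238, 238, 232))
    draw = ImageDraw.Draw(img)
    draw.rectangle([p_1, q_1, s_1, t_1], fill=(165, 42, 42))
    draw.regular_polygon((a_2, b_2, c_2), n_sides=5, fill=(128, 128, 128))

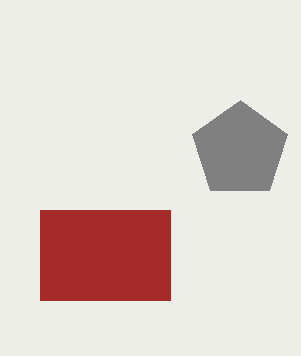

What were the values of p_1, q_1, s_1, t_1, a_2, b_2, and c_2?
p_1 = 40, q_1 = 210, s_1 = 170, t_1 = 300, a_2 = 240, b_2 = 150, c_2 = 50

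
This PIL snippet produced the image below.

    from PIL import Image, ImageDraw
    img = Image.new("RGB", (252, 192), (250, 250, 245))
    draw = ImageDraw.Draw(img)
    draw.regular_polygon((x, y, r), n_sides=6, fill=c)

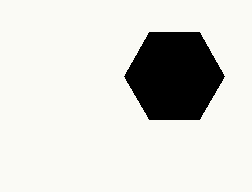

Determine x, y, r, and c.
x = 174, y = 76, r = 50, c = 'black'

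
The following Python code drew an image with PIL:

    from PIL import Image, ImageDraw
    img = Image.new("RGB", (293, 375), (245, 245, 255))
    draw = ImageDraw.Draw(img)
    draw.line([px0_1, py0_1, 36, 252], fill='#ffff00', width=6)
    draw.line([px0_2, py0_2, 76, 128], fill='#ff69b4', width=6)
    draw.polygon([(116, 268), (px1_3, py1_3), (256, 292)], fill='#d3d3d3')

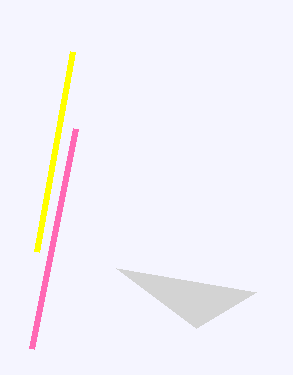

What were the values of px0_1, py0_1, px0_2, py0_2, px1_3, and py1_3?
px0_1 = 72, py0_1 = 52, px0_2 = 32, py0_2 = 348, px1_3 = 196, py1_3 = 328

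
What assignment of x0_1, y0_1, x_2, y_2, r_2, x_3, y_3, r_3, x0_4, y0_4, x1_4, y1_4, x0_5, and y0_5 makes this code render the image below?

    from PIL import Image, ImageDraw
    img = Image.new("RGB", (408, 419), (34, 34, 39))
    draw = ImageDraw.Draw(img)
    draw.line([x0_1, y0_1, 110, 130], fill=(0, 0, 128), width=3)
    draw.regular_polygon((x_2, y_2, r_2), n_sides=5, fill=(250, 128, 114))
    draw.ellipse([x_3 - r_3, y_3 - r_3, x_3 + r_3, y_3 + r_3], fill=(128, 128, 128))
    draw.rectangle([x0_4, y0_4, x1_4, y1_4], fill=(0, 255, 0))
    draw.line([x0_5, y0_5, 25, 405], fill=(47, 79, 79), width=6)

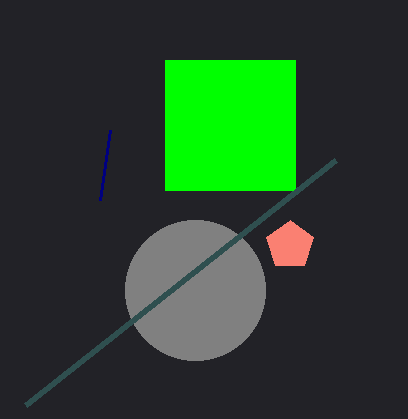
x0_1 = 100
y0_1 = 200
x_2 = 290
y_2 = 245
r_2 = 25
x_3 = 195
y_3 = 290
r_3 = 70
x0_4 = 165
y0_4 = 60
x1_4 = 295
y1_4 = 190
x0_5 = 335
y0_5 = 160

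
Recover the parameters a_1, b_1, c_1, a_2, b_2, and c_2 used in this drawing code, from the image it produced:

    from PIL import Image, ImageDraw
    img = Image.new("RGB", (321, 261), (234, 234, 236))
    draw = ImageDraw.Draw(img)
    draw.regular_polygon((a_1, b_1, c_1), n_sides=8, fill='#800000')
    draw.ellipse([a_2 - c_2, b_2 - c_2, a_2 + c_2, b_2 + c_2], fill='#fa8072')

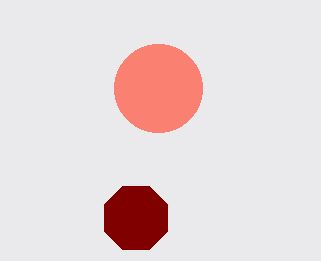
a_1 = 136
b_1 = 218
c_1 = 34
a_2 = 158
b_2 = 88
c_2 = 44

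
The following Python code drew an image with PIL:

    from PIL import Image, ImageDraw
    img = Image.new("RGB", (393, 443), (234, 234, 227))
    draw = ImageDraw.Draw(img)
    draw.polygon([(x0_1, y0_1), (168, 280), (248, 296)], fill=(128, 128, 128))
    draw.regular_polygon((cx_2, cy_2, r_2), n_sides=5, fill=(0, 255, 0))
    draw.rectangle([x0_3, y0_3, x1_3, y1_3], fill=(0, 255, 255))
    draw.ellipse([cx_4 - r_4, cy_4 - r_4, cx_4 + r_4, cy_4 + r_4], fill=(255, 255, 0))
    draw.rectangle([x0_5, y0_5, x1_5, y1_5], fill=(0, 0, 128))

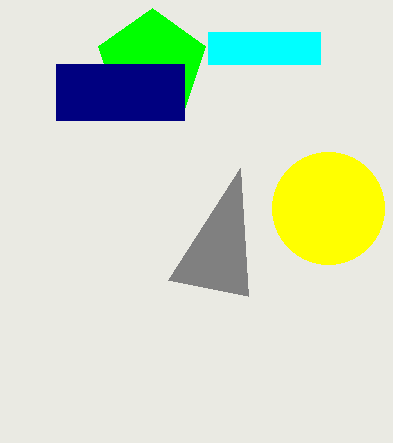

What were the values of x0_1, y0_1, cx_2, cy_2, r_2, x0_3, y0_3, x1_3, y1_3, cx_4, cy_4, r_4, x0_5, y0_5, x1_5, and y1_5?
x0_1 = 240, y0_1 = 168, cx_2 = 152, cy_2 = 64, r_2 = 56, x0_3 = 208, y0_3 = 32, x1_3 = 320, y1_3 = 64, cx_4 = 328, cy_4 = 208, r_4 = 56, x0_5 = 56, y0_5 = 64, x1_5 = 184, y1_5 = 120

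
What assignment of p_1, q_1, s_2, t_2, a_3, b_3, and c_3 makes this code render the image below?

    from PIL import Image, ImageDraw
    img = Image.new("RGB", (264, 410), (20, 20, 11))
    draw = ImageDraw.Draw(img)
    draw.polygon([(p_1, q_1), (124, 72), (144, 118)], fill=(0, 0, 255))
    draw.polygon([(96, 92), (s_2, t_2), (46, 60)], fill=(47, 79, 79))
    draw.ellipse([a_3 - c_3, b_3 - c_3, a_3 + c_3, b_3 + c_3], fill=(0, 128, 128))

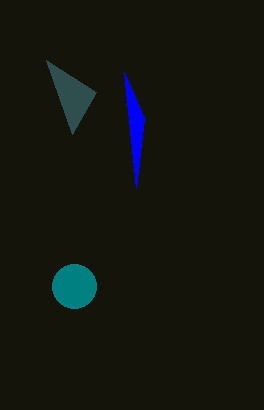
p_1 = 136; q_1 = 188; s_2 = 72; t_2 = 134; a_3 = 74; b_3 = 286; c_3 = 22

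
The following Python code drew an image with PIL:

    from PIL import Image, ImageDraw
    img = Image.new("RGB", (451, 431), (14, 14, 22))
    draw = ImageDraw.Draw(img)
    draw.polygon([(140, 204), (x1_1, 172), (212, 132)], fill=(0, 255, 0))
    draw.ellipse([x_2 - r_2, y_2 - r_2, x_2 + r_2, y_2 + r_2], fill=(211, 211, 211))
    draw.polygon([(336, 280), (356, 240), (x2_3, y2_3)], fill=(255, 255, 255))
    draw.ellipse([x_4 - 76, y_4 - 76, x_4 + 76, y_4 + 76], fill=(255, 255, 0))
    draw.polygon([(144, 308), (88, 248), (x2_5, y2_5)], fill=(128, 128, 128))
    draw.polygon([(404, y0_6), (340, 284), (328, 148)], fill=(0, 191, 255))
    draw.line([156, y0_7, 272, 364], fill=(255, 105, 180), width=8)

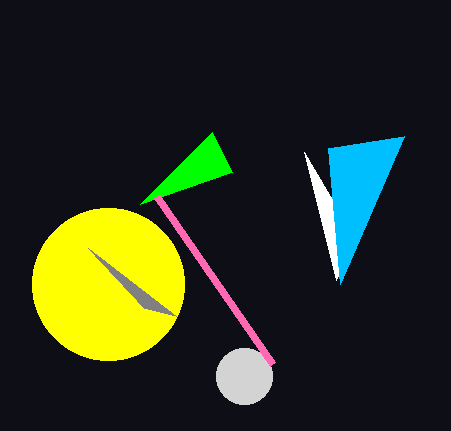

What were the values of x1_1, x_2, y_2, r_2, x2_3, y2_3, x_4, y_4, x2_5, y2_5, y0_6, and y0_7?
x1_1 = 232; x_2 = 244; y_2 = 376; r_2 = 28; x2_3 = 304; y2_3 = 152; x_4 = 108; y_4 = 284; x2_5 = 176; y2_5 = 316; y0_6 = 136; y0_7 = 196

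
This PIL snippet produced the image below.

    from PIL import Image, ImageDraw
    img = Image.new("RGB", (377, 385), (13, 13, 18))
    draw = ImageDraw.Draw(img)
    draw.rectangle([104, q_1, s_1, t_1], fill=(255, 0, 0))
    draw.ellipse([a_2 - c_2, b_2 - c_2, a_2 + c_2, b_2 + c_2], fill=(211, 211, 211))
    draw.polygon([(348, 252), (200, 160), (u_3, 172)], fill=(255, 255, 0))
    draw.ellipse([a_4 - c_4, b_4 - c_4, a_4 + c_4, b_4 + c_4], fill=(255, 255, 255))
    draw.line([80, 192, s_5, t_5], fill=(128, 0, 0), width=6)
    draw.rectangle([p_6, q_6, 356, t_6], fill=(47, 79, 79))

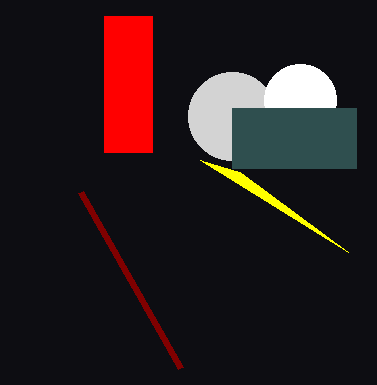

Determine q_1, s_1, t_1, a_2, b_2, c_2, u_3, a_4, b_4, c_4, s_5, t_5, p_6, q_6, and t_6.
q_1 = 16; s_1 = 152; t_1 = 152; a_2 = 232; b_2 = 116; c_2 = 44; u_3 = 240; a_4 = 300; b_4 = 100; c_4 = 36; s_5 = 180; t_5 = 368; p_6 = 232; q_6 = 108; t_6 = 168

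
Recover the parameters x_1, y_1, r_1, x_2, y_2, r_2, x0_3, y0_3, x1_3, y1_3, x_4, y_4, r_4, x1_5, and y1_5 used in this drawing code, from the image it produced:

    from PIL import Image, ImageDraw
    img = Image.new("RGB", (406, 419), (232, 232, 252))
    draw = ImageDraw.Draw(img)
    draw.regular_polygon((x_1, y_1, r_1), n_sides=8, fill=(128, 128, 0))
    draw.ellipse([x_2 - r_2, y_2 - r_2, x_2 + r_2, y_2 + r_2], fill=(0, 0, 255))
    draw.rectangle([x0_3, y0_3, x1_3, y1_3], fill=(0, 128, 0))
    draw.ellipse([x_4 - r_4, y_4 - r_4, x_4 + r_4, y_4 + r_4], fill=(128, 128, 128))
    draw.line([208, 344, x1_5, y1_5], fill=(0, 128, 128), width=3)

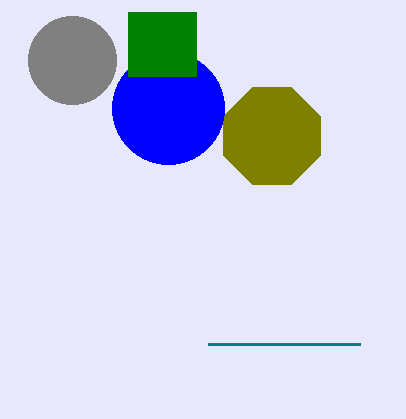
x_1 = 272
y_1 = 136
r_1 = 52
x_2 = 168
y_2 = 108
r_2 = 56
x0_3 = 128
y0_3 = 12
x1_3 = 196
y1_3 = 76
x_4 = 72
y_4 = 60
r_4 = 44
x1_5 = 360
y1_5 = 344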